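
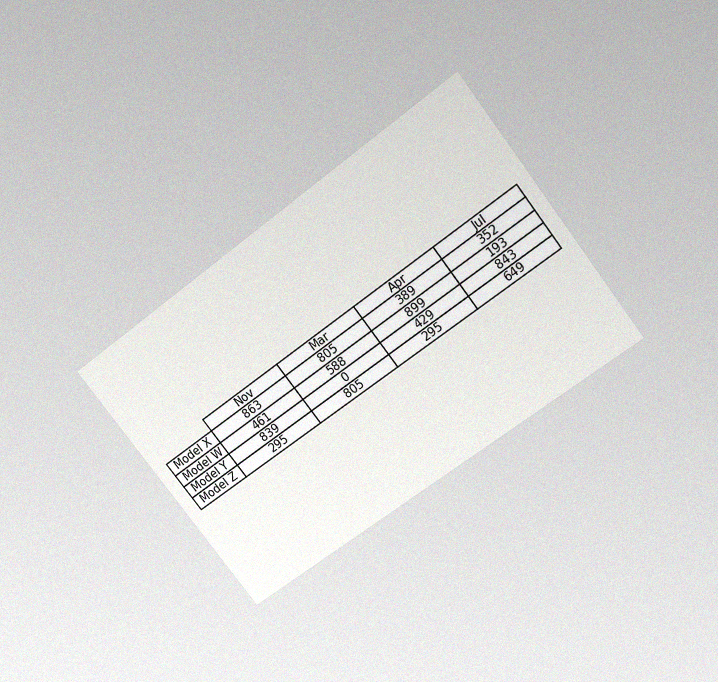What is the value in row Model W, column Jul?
The chart is tilted about 38° counter-clockwise and viewed slightly from above, with some photo noise. The (Model W, Jul) cell reads 193.

193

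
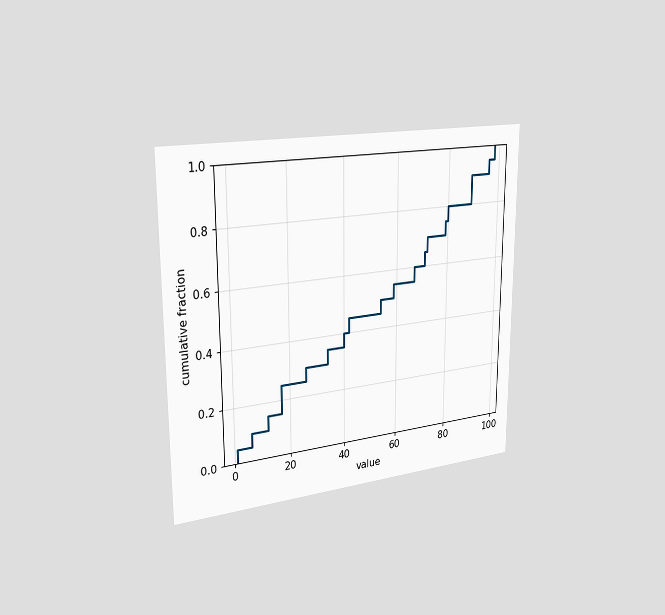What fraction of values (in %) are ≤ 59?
The chart is viewed slightly from the left. At x=59 the ECDF step is at 55%.

55%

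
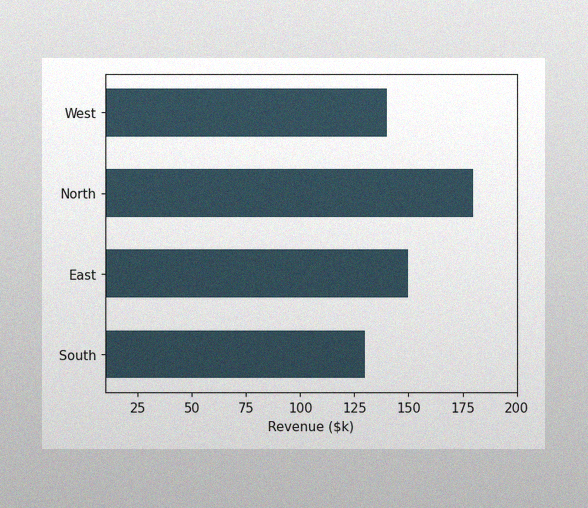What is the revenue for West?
The image has some photo noise and uneven lighting. Reading along the chart's x-axis, the West bar reaches $140k.

$140k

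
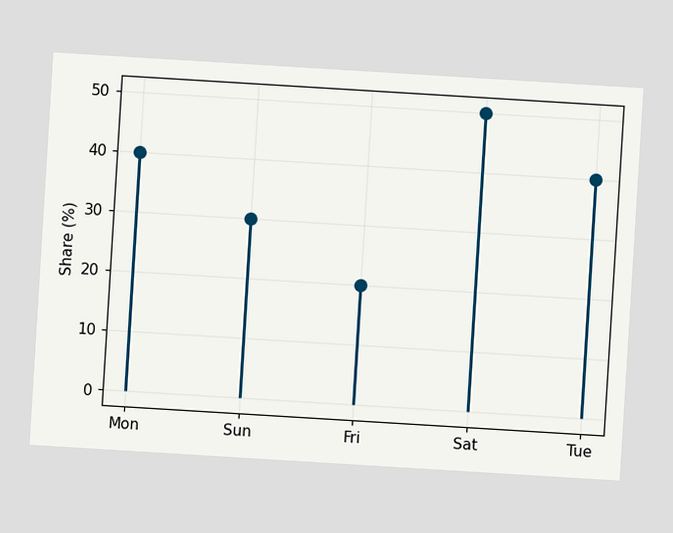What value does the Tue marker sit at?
40%

The chart is tilted about 3° clockwise. The Tue marker sits at 40%.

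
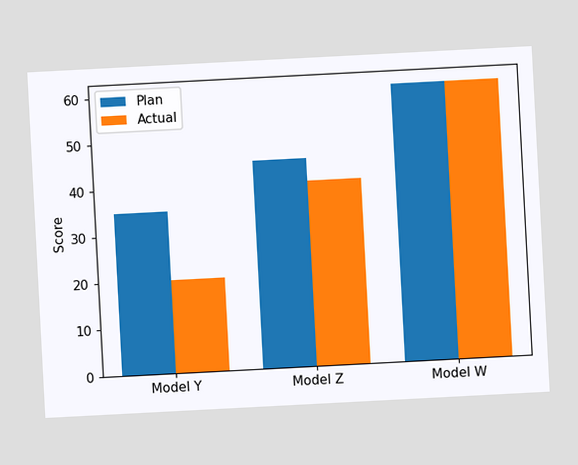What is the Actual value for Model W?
60

The chart is tilted about 3° counter-clockwise. The Actual bar at Model W reaches 60 on the y-axis.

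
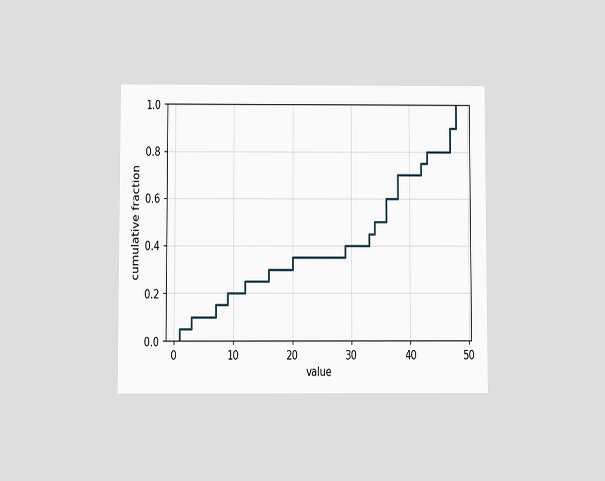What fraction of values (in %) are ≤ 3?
10%

The chart is viewed at a slight angle. At x=3 the ECDF step is at 10%.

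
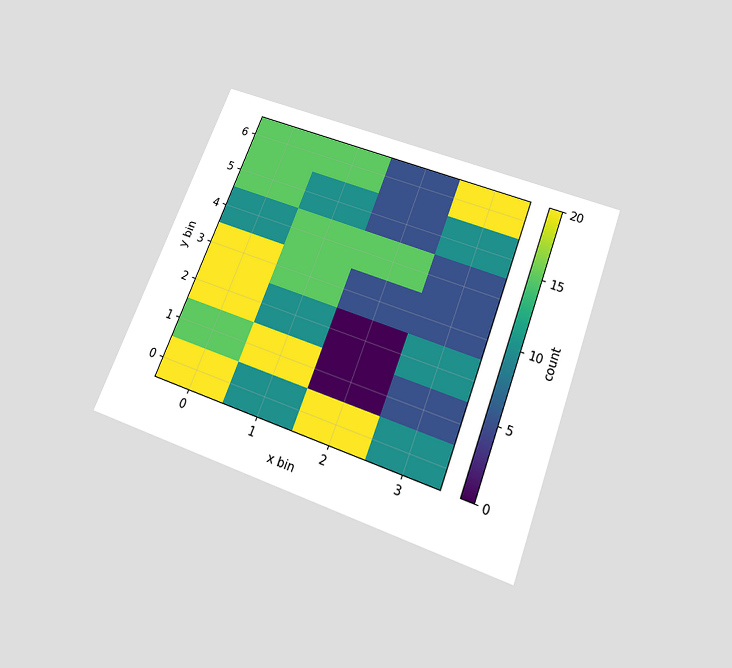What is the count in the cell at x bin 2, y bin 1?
0

The chart is tilted about 21° clockwise and viewed slightly from below. Matching the cell (2, 1) against the colorbar gives 0.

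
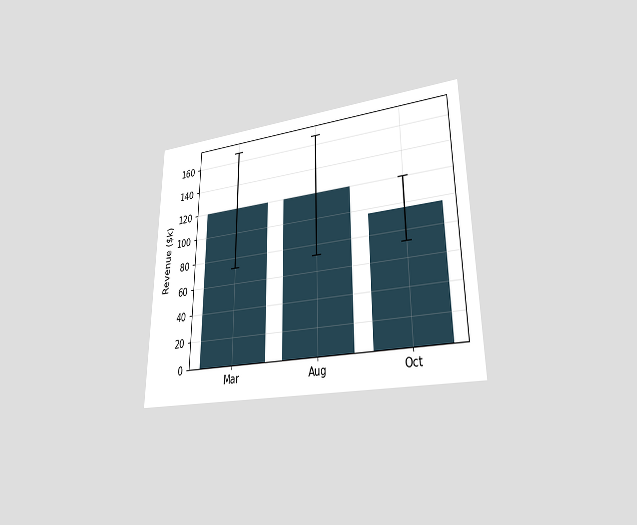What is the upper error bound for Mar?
$168k

The chart is viewed at a slight angle. The Mar bar's upper whisker reaches $168k.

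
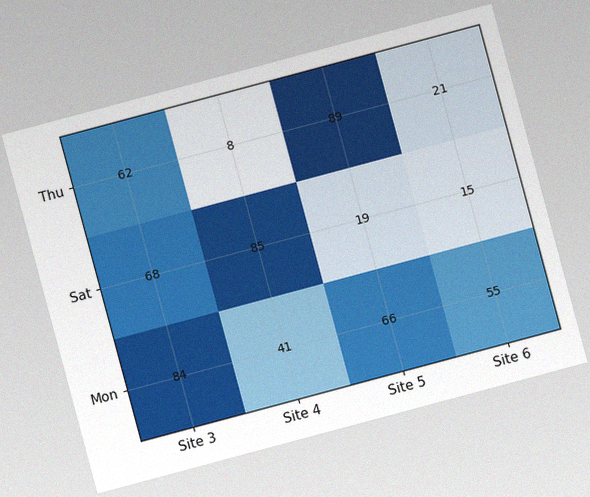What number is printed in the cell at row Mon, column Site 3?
The chart is tilted about 15° counter-clockwise, with some photo noise. The (Mon, Site 3) cell reads 84.

84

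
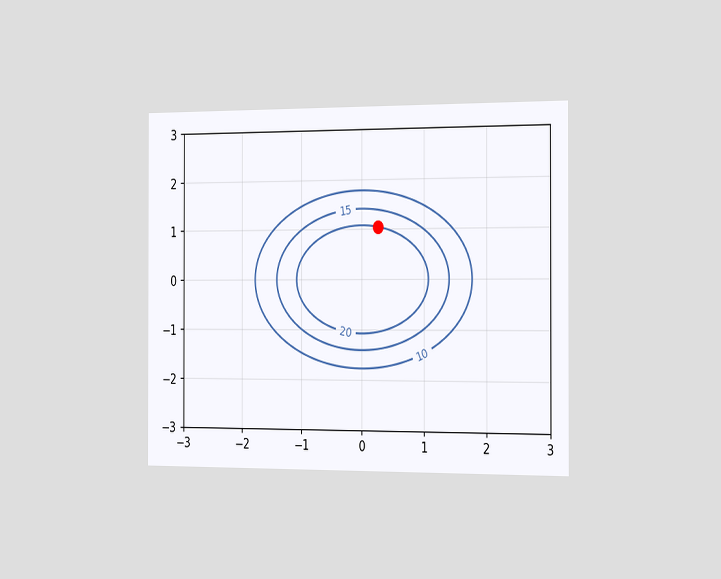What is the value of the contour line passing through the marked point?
20

The chart is viewed slightly from the right. The marked point sits on the contour labelled 20.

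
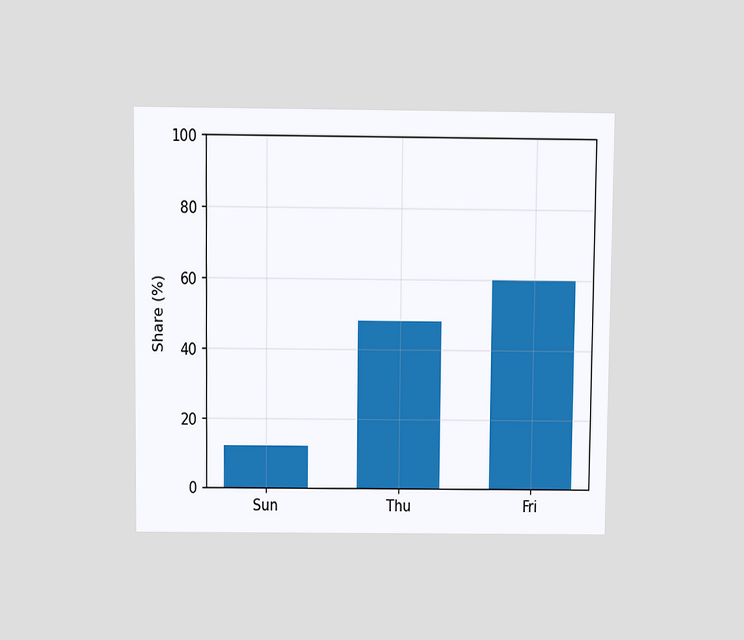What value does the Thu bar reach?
The chart is viewed slightly from above. Reading along the chart's y-axis, the Thu bar reaches 48%.

48%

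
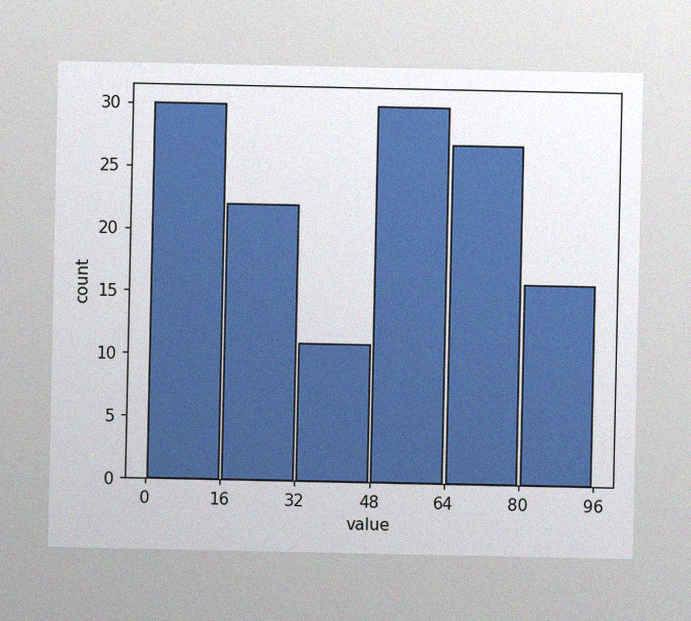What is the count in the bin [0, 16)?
30

The image has some photo noise and uneven lighting. The [0, 16) bin has height 30.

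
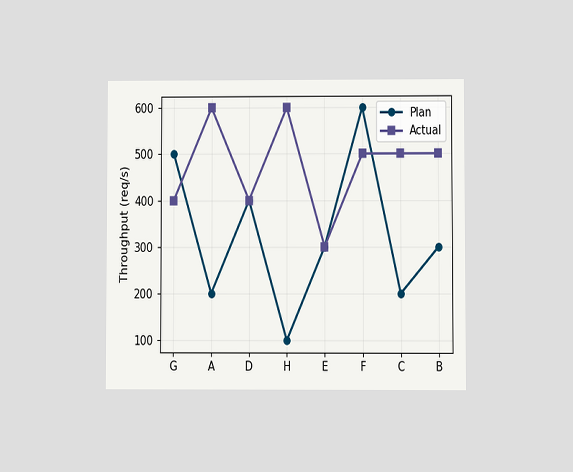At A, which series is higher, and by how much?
The chart is viewed at a slight angle. At A, Actual sits above the other line by 400req/s.

Actual, by 400req/s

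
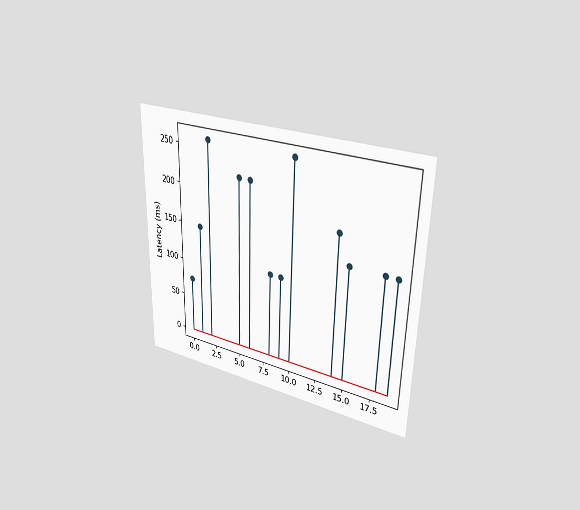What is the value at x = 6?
222ms

The chart is viewed at a slight angle. The stem at x=6 reaches 222ms.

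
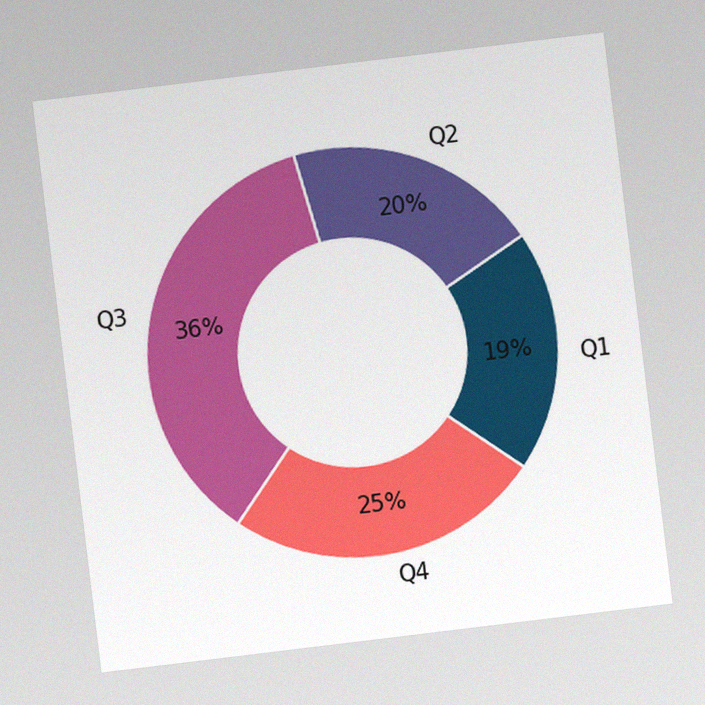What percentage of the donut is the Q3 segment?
The chart is tilted about 7° counter-clockwise, with some photo noise. The Q3 segment takes up 36% of the ring.

36%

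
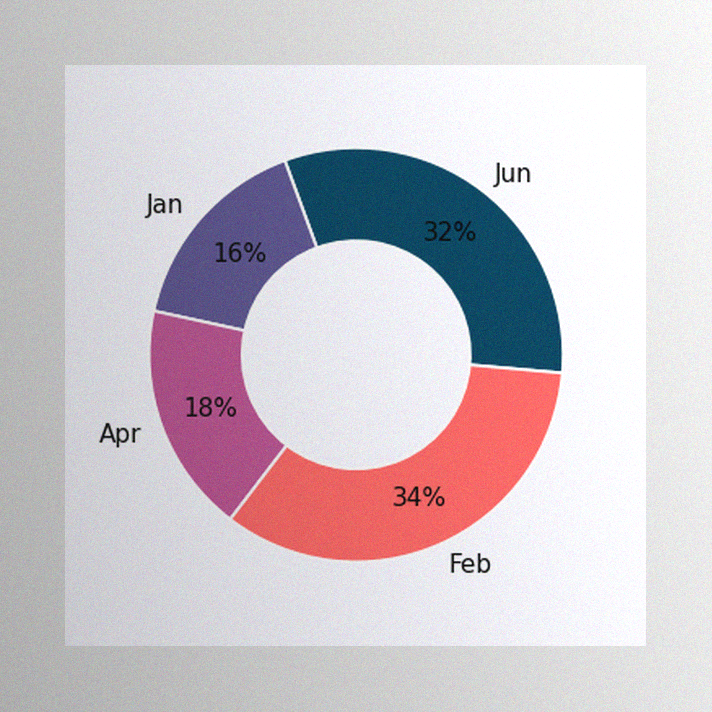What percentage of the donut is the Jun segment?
The image has some photo noise and uneven lighting. The Jun segment takes up 32% of the ring.

32%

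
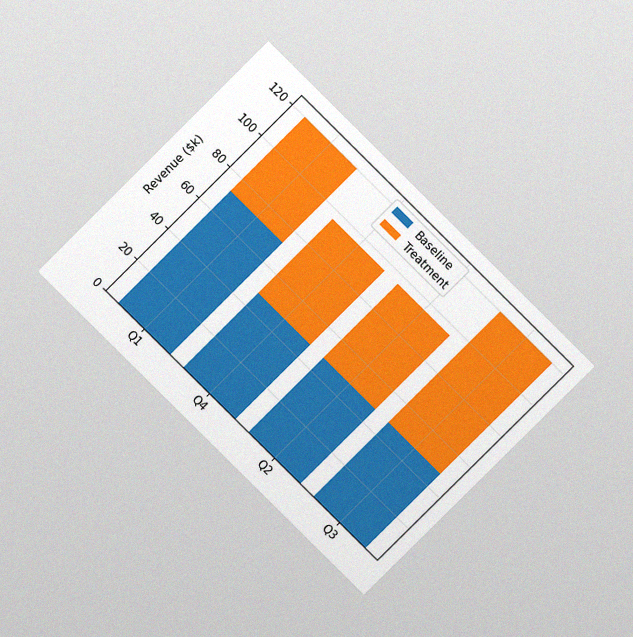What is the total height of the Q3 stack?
$120k

The chart is tilted about 45° clockwise and viewed at a slight angle, with some photo noise. The Q3 stack's top reaches $120k on the y-axis.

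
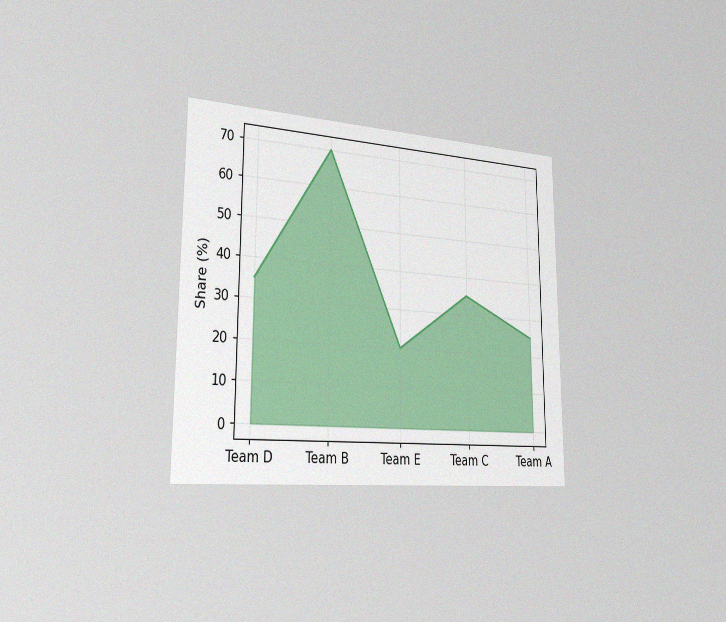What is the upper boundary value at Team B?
The chart is viewed slightly from the left, with some photo noise. At Team B the upper boundary is at 70%.

70%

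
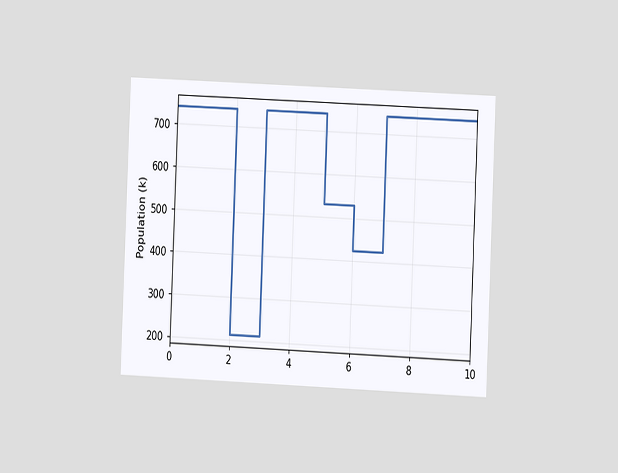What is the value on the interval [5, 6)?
530k

The chart is tilted about 2° clockwise and viewed at a slight angle. On [5, 6) the step sits at 530k.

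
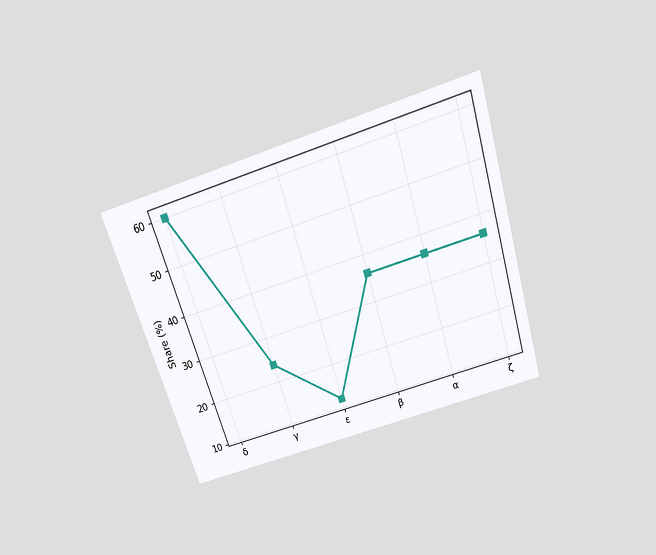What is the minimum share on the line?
12%

The chart is tilted about 18° counter-clockwise and viewed slightly from above. The lowest point is at ε, and reading across to the y-axis gives 12%.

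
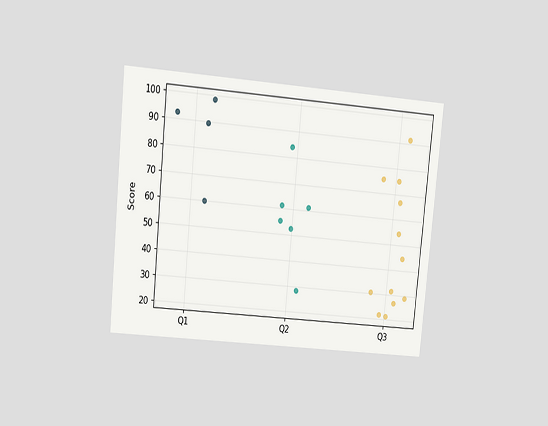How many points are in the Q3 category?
The chart is tilted about 6° clockwise and viewed at a slight angle. Counting the markers in the Q3 column gives 12.

12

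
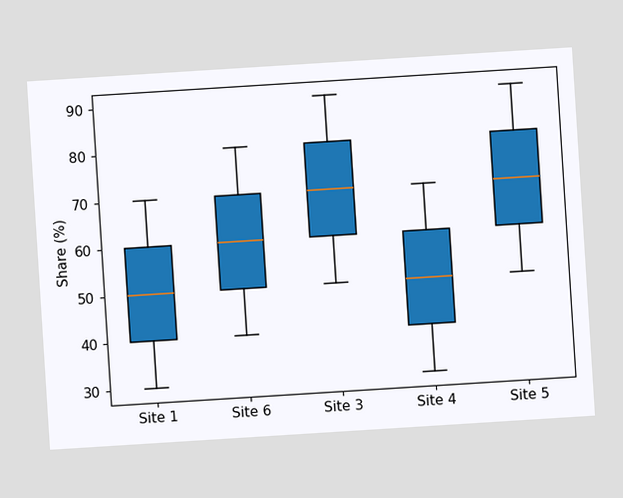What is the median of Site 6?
The chart is tilted about 4° counter-clockwise. The median line in the Site 6 box sits at 60%.

60%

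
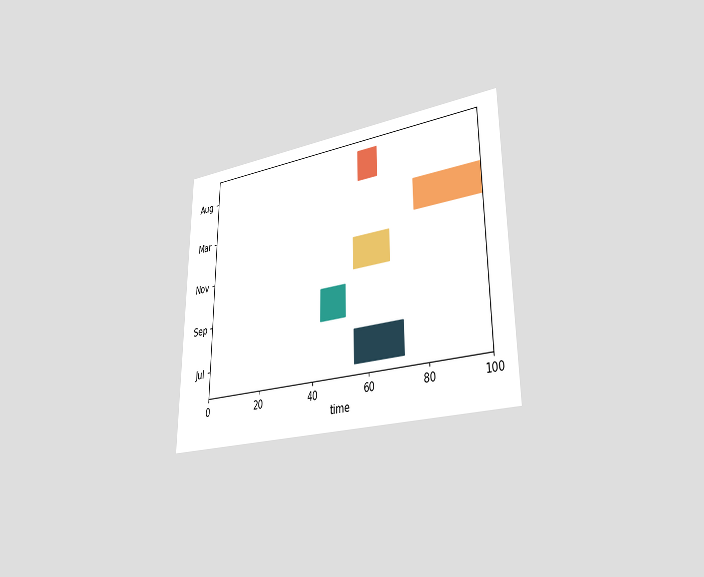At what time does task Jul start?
The chart is viewed slightly from the right. The Jul bar begins at t=55.

55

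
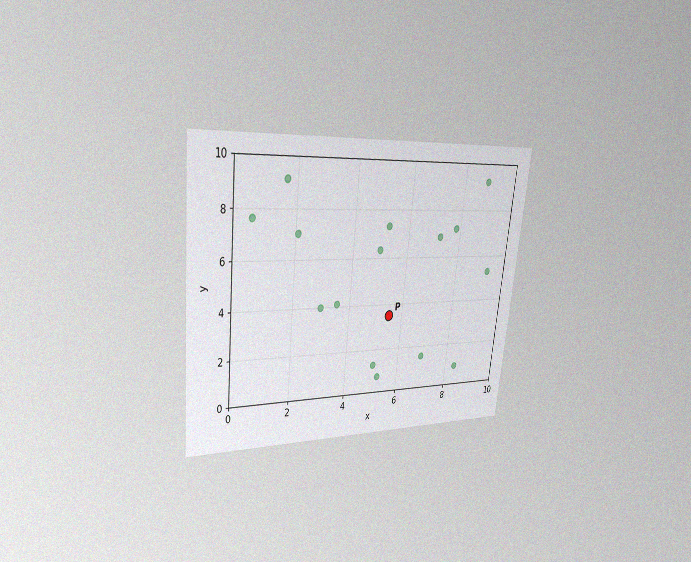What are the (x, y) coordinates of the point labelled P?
(5.5, 3.5)

The chart is tilted about 6° clockwise and viewed slightly from the left, with some photo noise. Following the gridlines from P to each axis, P sits at (5.5, 3.5).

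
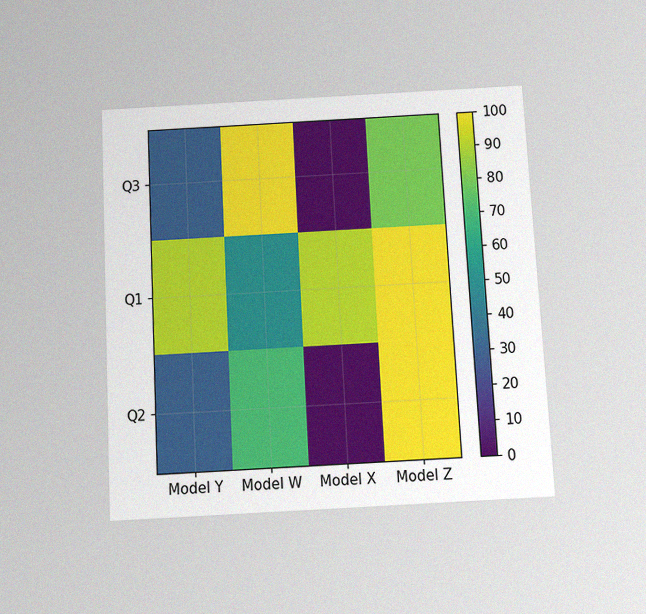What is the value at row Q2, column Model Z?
The chart is tilted about 3° counter-clockwise and viewed slightly from below, with some photo noise. Matching cell (Q2, Model Z) against the colorbar gives 100.

100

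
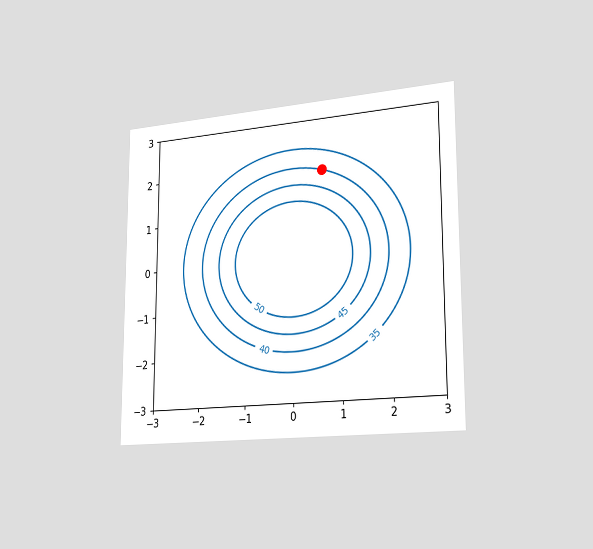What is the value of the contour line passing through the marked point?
The chart is viewed slightly from the right. The marked point sits on the contour labelled 40.

40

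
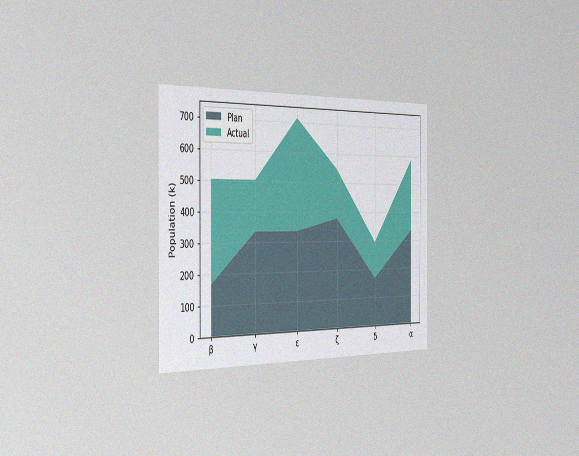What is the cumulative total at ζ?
546k

The chart is viewed slightly from the left, with some photo noise. The stacked total at ζ reaches 546k.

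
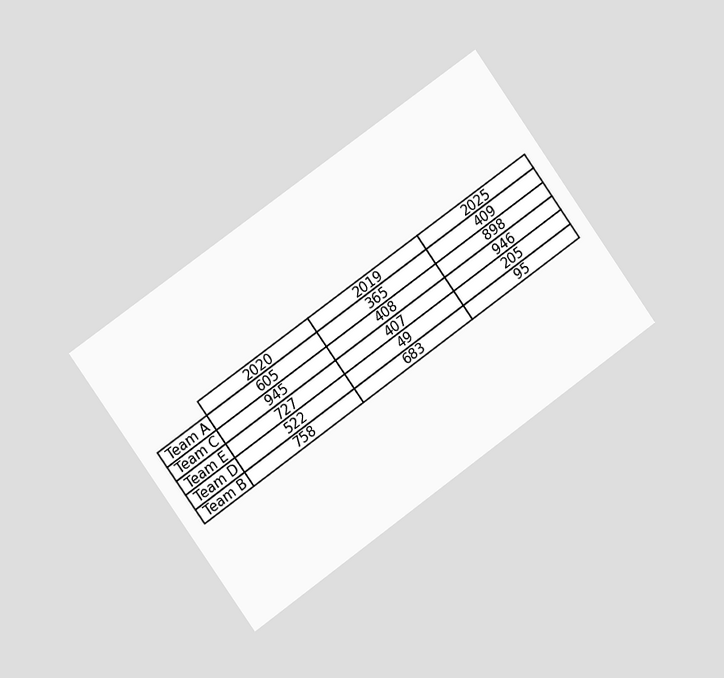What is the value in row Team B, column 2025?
95

The chart is tilted about 35° counter-clockwise and viewed slightly from the left. The (Team B, 2025) cell reads 95.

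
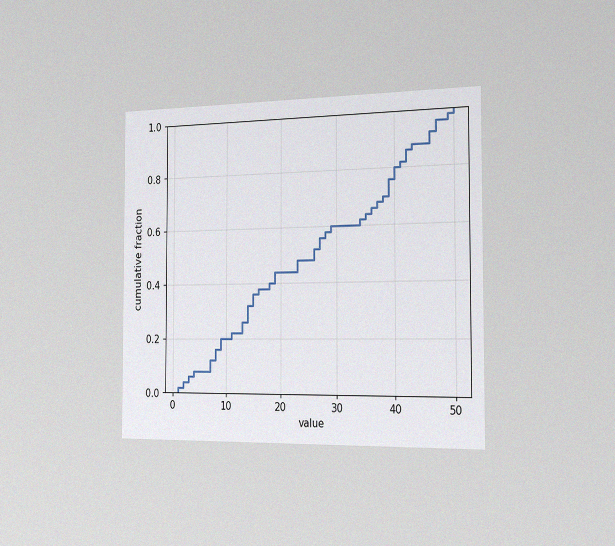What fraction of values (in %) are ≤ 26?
The chart is viewed slightly from the right, with some photo noise. At x=26 the ECDF step is at 52%.

52%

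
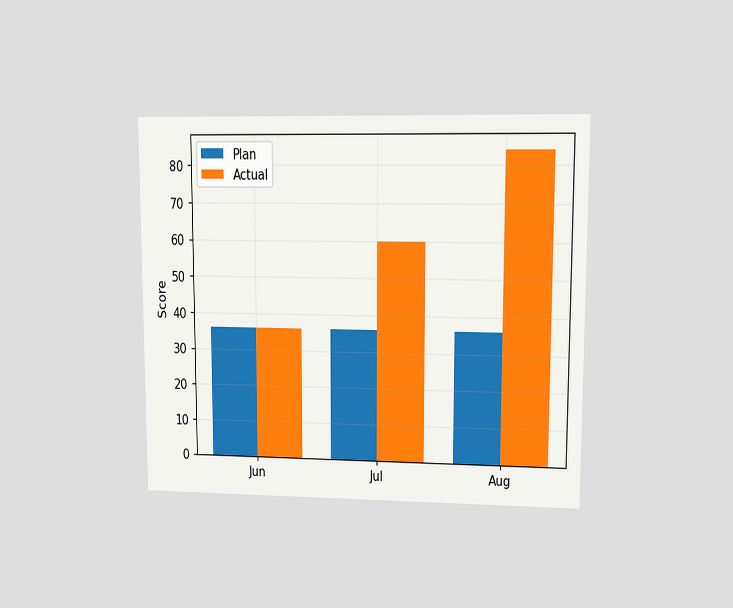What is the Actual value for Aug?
The chart is viewed at a slight angle. The Actual bar at Aug reaches 84 on the y-axis.

84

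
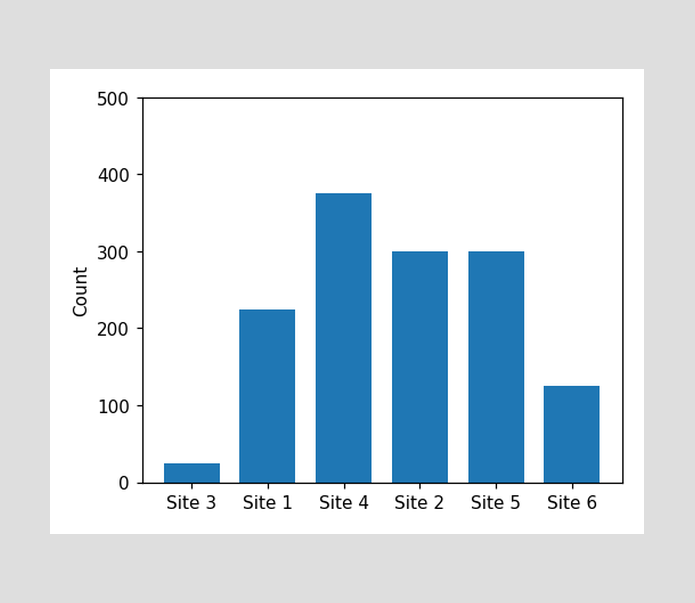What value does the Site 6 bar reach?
125

Reading along the chart's y-axis, the Site 6 bar reaches 125.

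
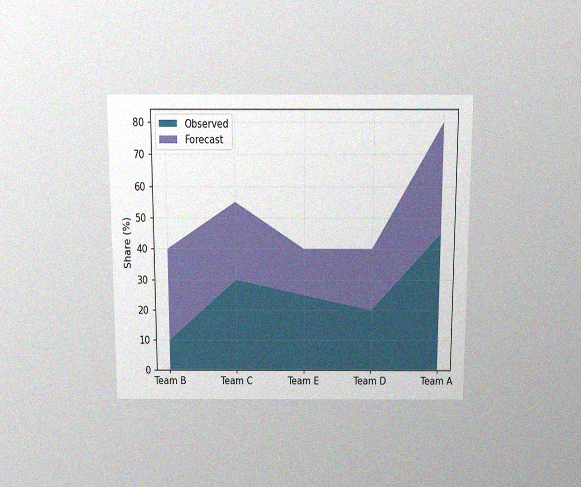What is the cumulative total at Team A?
The chart is viewed slightly from above, with some photo noise. The stacked total at Team A reaches 80%.

80%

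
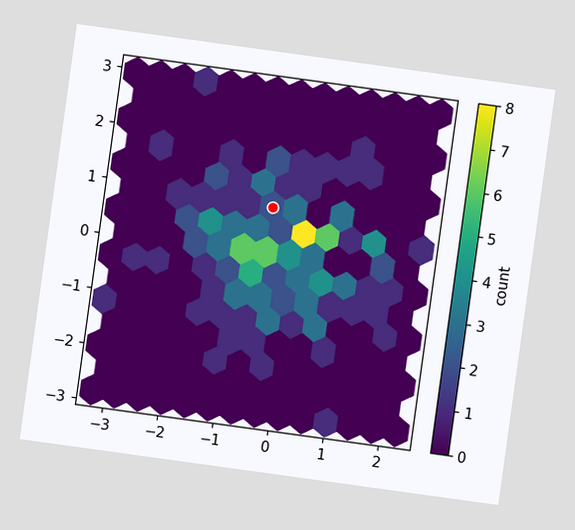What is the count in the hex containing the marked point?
2

The chart is tilted about 8° clockwise. The marked hex reads 2 on the colorbar.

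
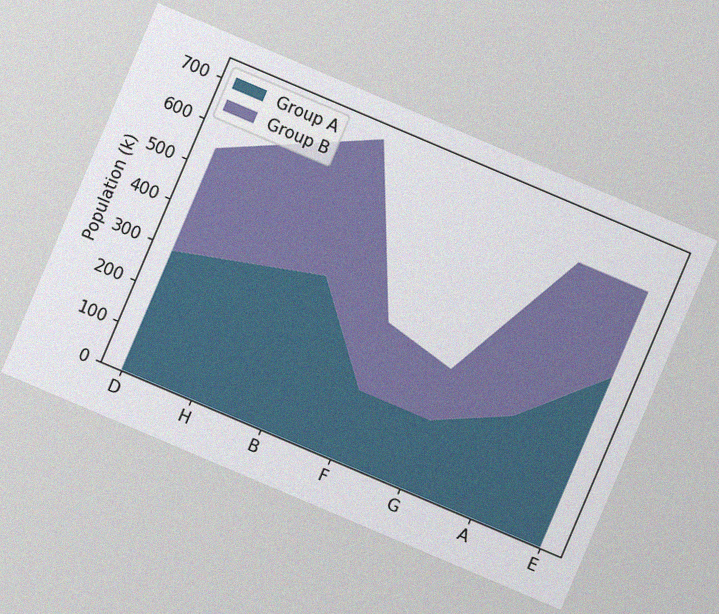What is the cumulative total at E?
630k

The chart is tilted about 23° clockwise, with some photo noise. The stacked total at E reaches 630k.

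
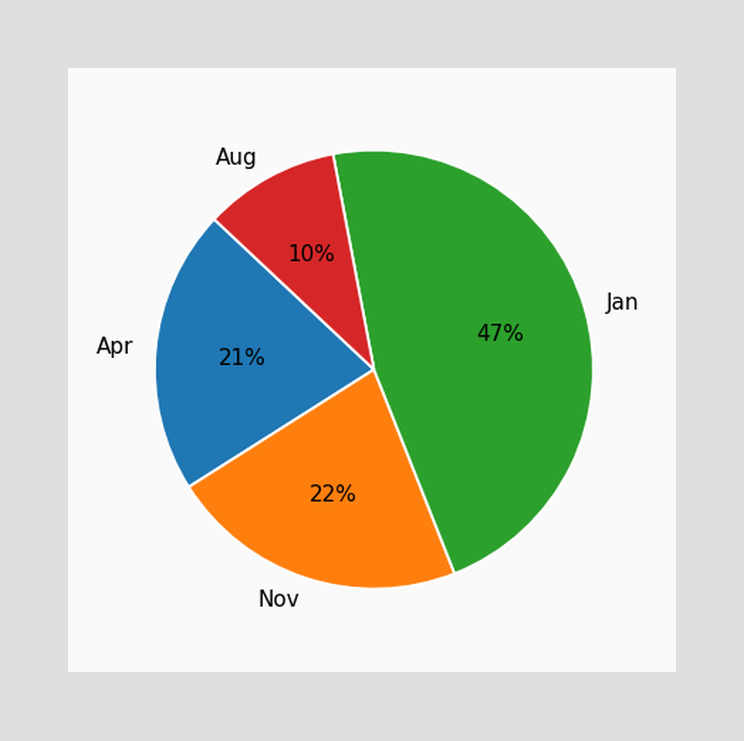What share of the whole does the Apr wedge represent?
The Apr slice takes up 21% of the pie.

21%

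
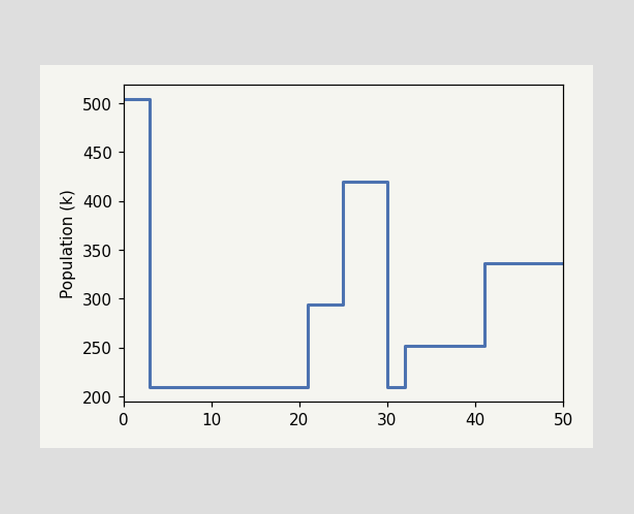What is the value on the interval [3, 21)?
On [3, 21) the step sits at 210k.

210k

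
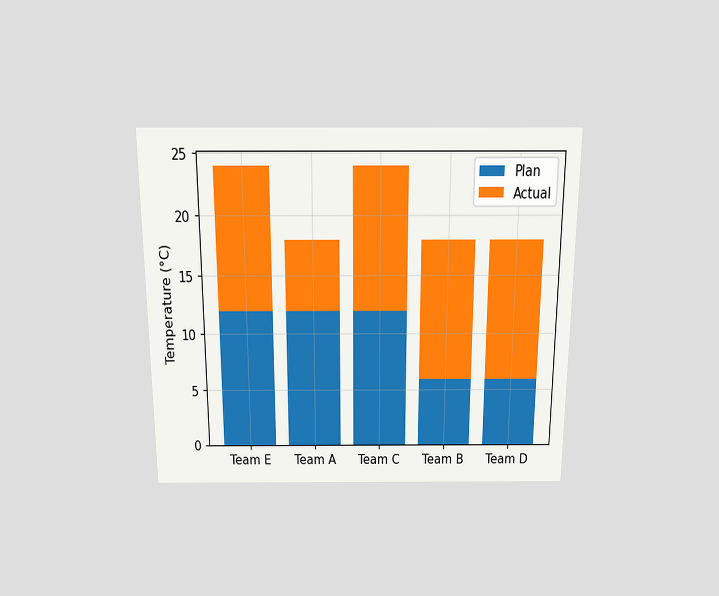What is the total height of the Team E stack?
24°C

The chart is viewed slightly from above. The Team E stack's top reaches 24°C on the y-axis.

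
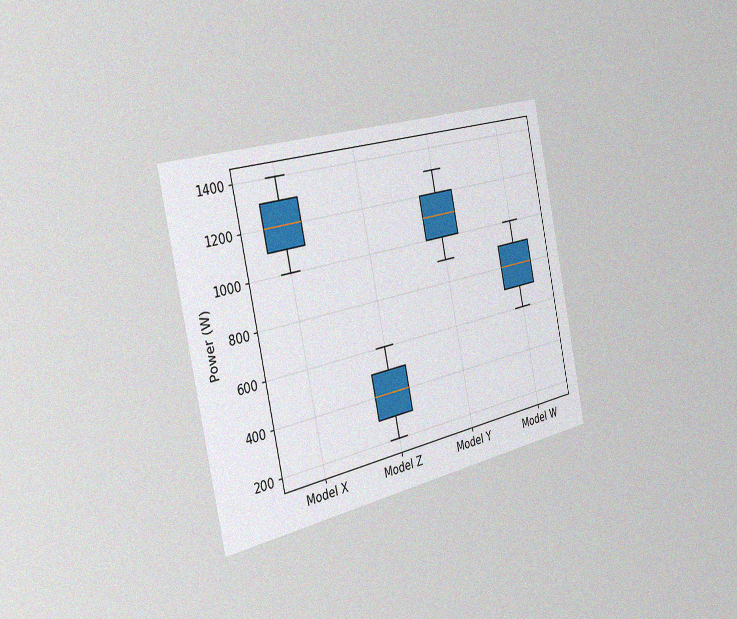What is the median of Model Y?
1100W

The chart is tilted about 12° counter-clockwise and viewed slightly from the left, with some photo noise. The median line in the Model Y box sits at 1100W.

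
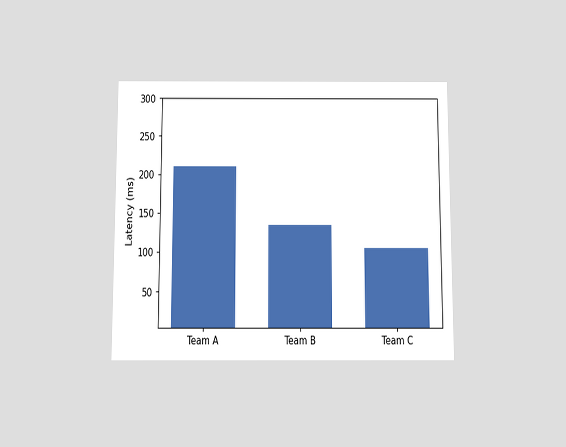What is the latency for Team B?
The chart is viewed slightly from below. Reading along the chart's y-axis, the Team B bar reaches 135ms.

135ms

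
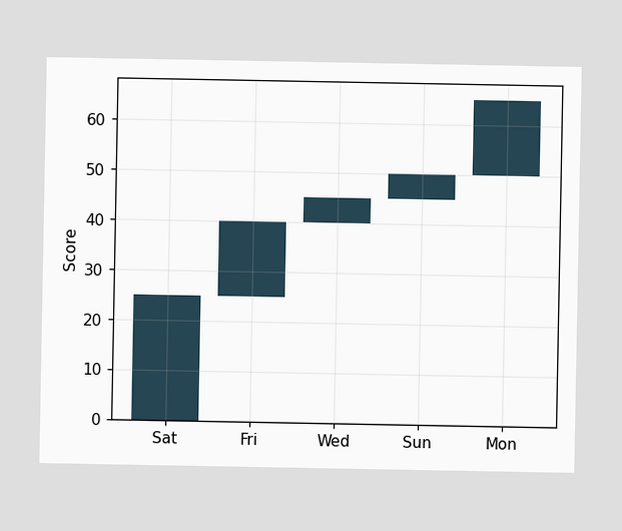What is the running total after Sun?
50

After Sun the running total reaches 50.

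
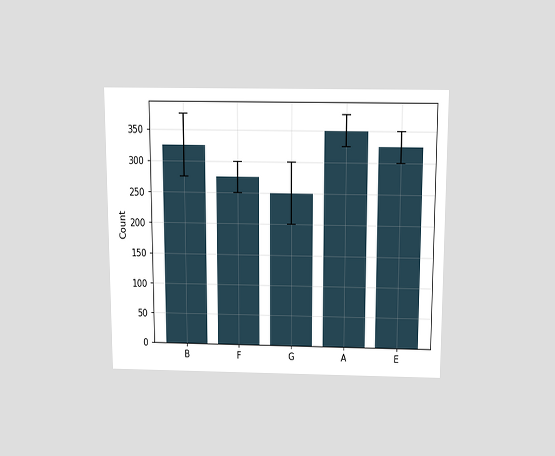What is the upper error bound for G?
300

The chart is viewed slightly from above. The G bar's upper whisker reaches 300.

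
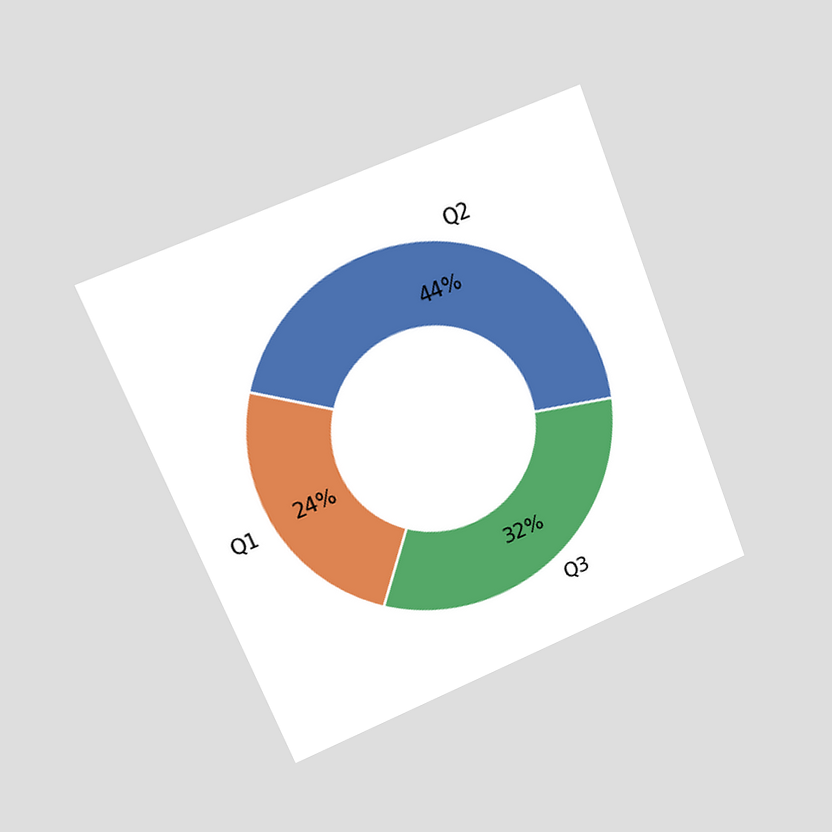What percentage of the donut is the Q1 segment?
24%

The chart is tilted about 22° counter-clockwise and viewed at a slight angle. The Q1 segment takes up 24% of the ring.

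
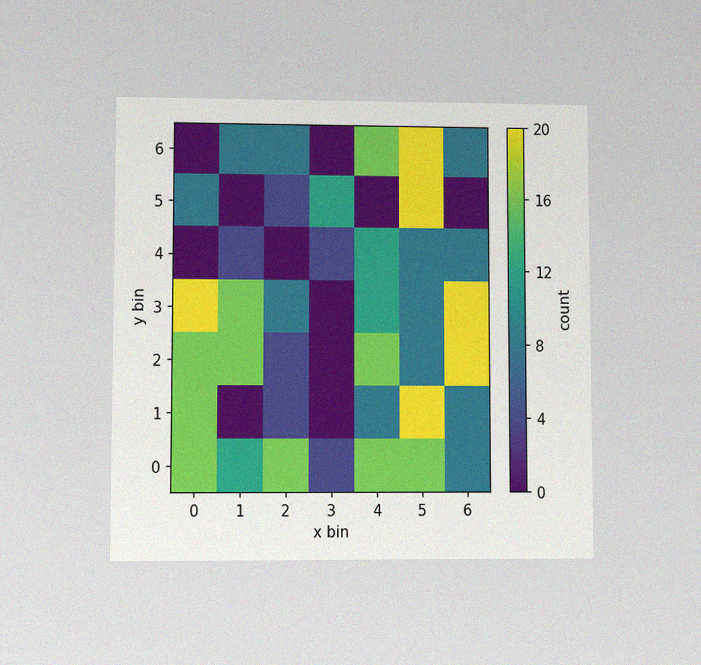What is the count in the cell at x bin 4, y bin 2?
16

The chart is viewed at a slight angle, with some photo noise. Matching the cell (4, 2) against the colorbar gives 16.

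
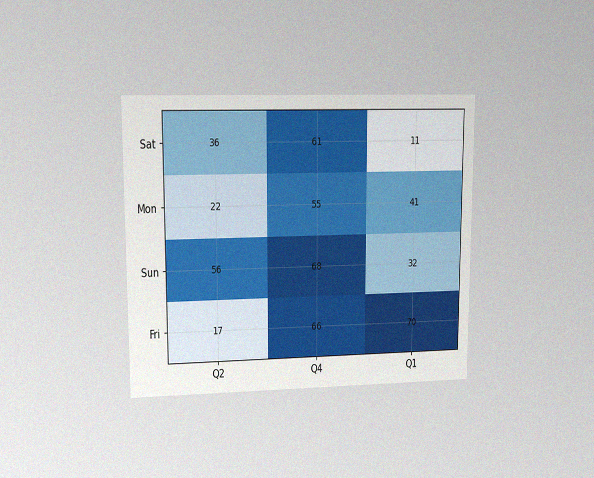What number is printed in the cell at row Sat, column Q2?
The chart is viewed at a slight angle, with some photo noise. The (Sat, Q2) cell reads 36.

36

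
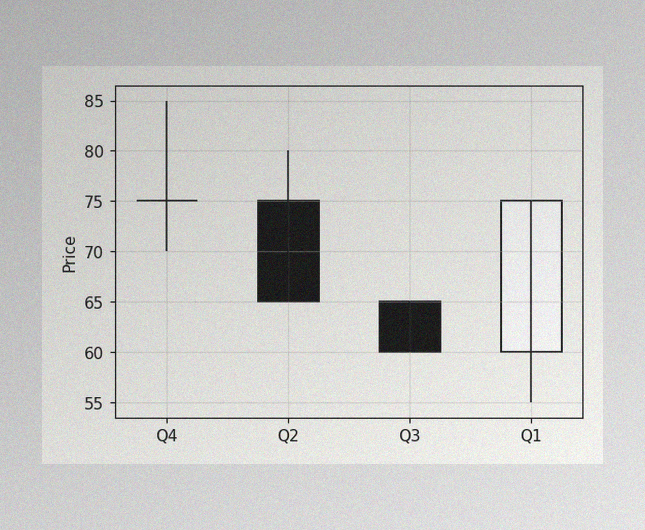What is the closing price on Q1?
75

The image has some photo noise and uneven lighting. The Q1 candle closes at 75.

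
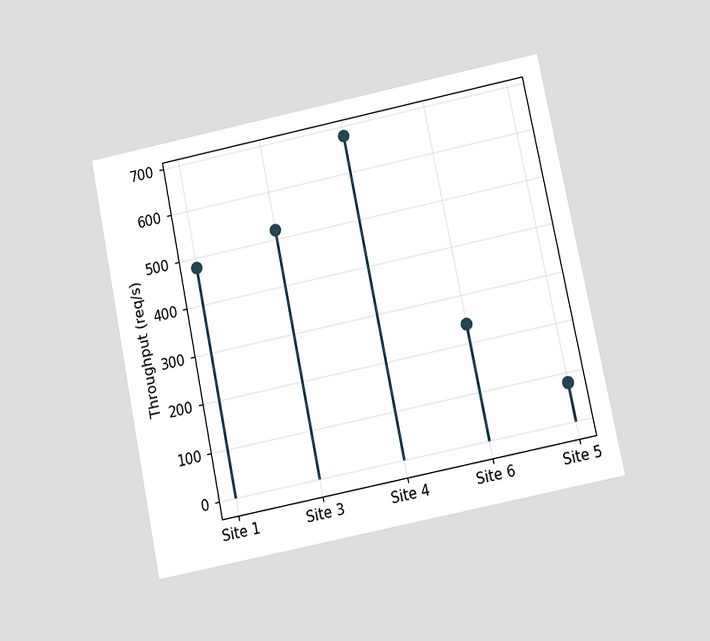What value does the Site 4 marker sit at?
The chart is tilted about 12° counter-clockwise and viewed at a slight angle. The Site 4 marker sits at 680req/s.

680req/s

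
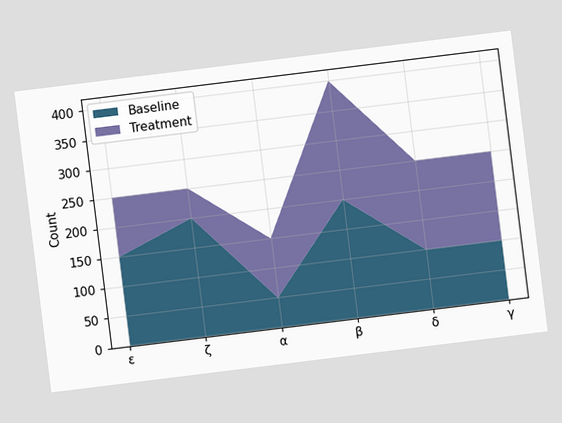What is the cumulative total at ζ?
250

The chart is tilted about 7° counter-clockwise. The stacked total at ζ reaches 250.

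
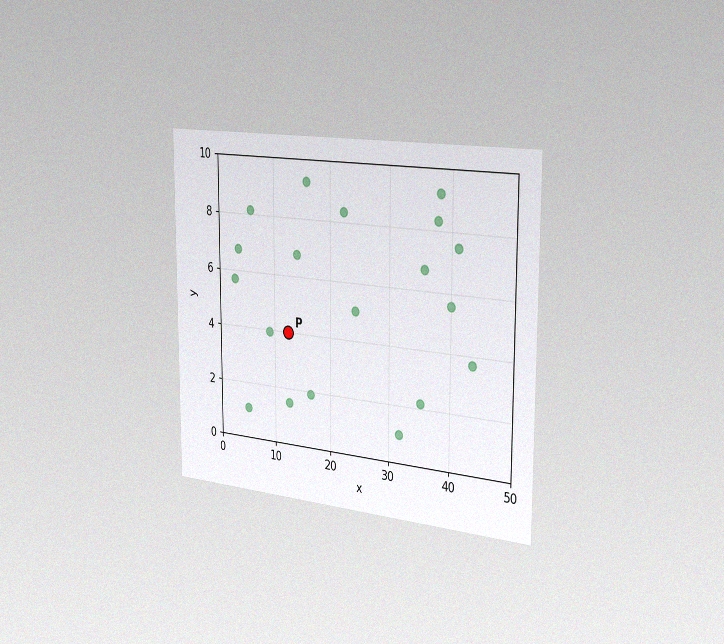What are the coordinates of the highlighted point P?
(12.5, 4)

The chart is viewed slightly from the right, with some photo noise. Following the gridlines from P to each axis, P sits at (12.5, 4).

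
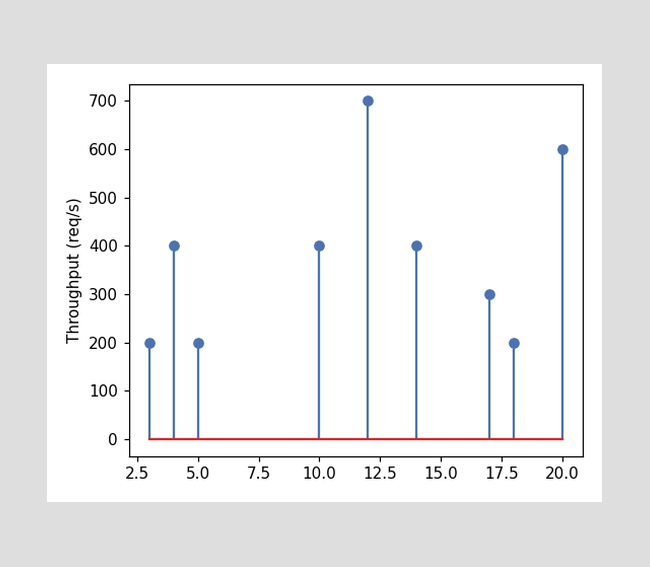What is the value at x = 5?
The stem at x=5 reaches 200req/s.

200req/s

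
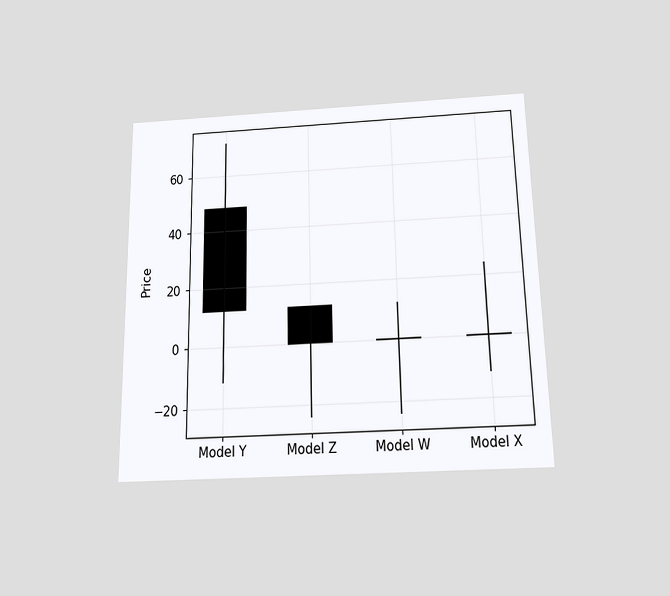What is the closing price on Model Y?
12

The chart is viewed slightly from below. The Model Y candle closes at 12.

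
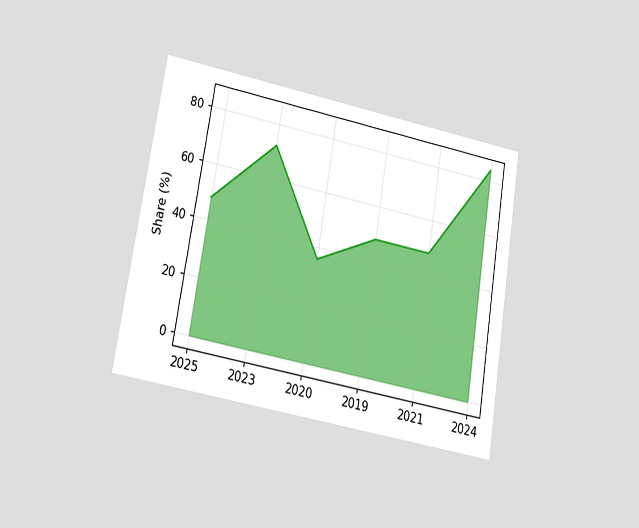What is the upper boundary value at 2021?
The chart is tilted about 9° clockwise and viewed at a slight angle. At 2021 the upper boundary is at 48%.

48%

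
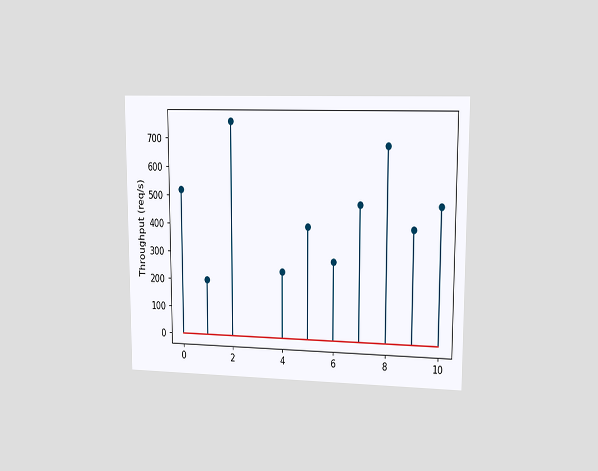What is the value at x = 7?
The chart is viewed at a slight angle. The stem at x=7 reaches 480req/s.

480req/s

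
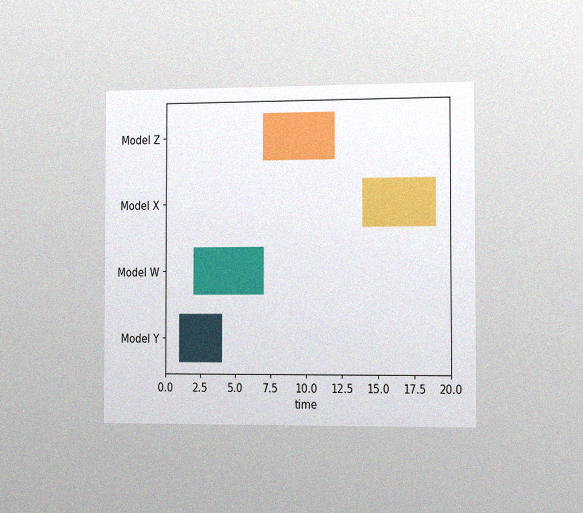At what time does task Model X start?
14

The chart is viewed slightly from the right, with some photo noise. The Model X bar begins at t=14.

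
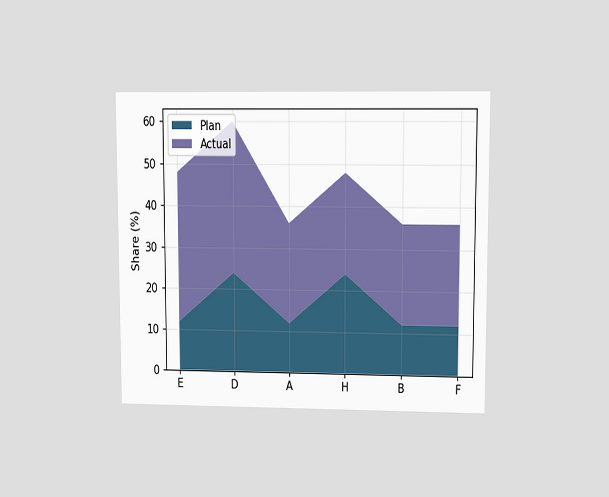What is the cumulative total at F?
The chart is viewed at a slight angle. The stacked total at F reaches 36%.

36%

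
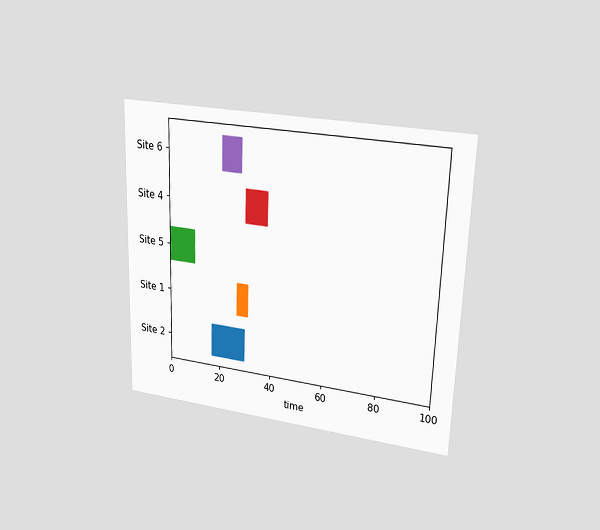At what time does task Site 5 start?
0

The chart is viewed at a slight angle. The Site 5 bar begins at t=0.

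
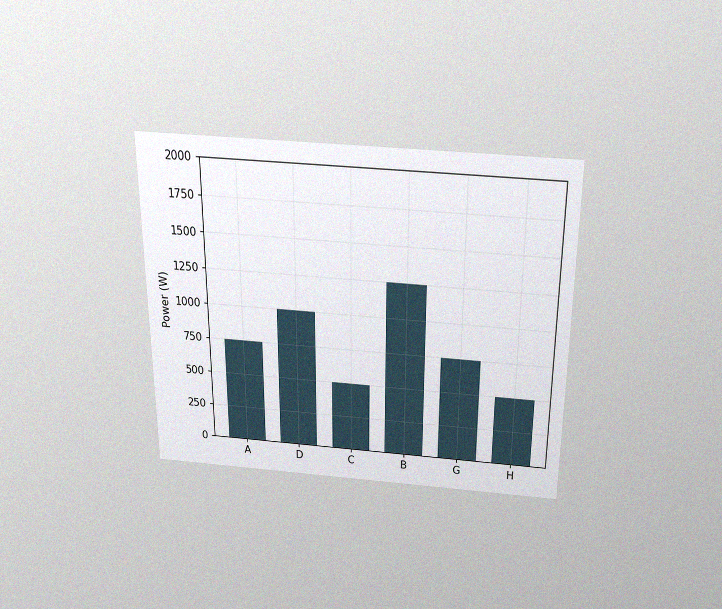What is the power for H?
The chart is viewed slightly from above, with some photo noise. Reading along the chart's y-axis, the H bar reaches 500W.

500W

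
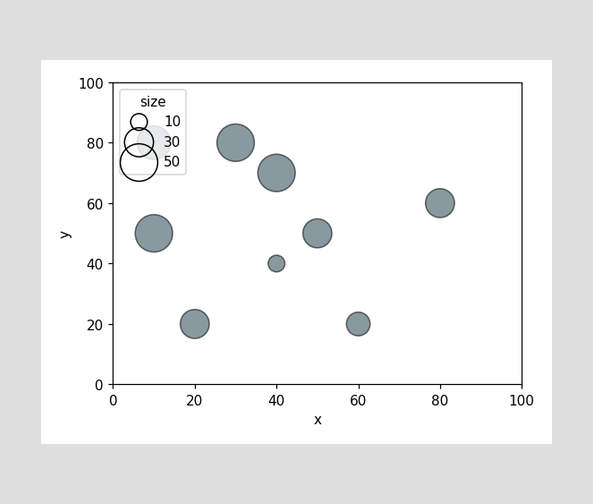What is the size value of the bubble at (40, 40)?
10

Matching the bubble at (40, 40) against the size legend gives 10.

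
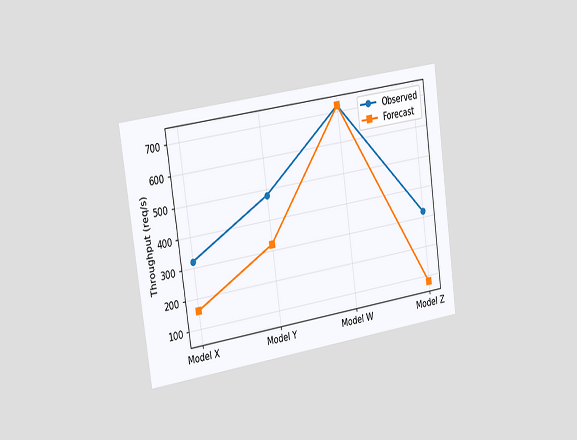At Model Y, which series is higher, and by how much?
The chart is tilted about 8° counter-clockwise and viewed slightly from the left. At Model Y, Observed sits above the other line by 160req/s.

Observed, by 160req/s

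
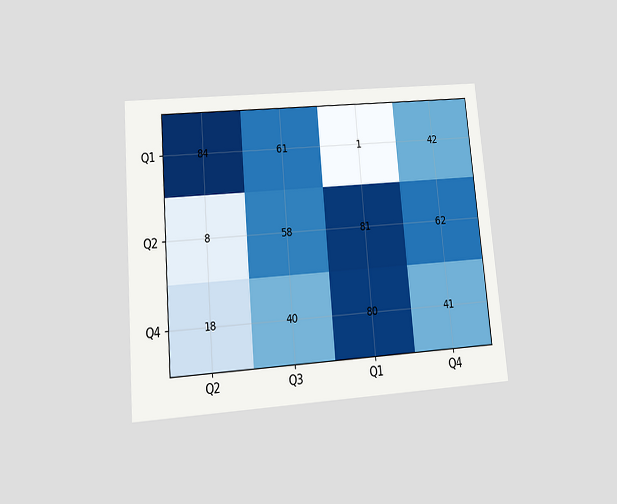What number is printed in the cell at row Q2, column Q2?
The chart is tilted about 5° counter-clockwise and viewed slightly from below. The (Q2, Q2) cell reads 8.

8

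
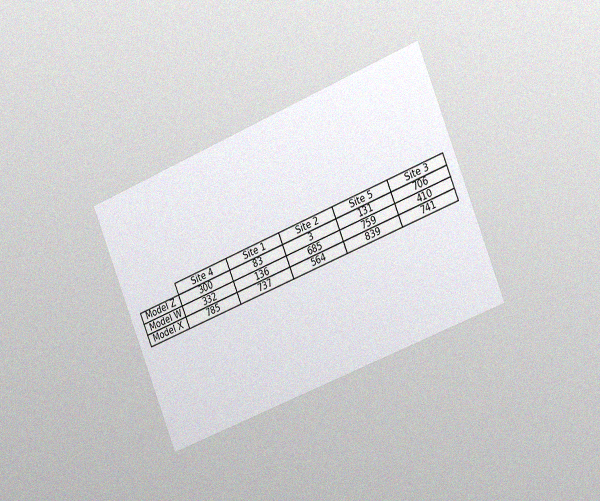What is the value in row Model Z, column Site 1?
83

The chart is tilted about 22° counter-clockwise and viewed slightly from the right, with some photo noise. The (Model Z, Site 1) cell reads 83.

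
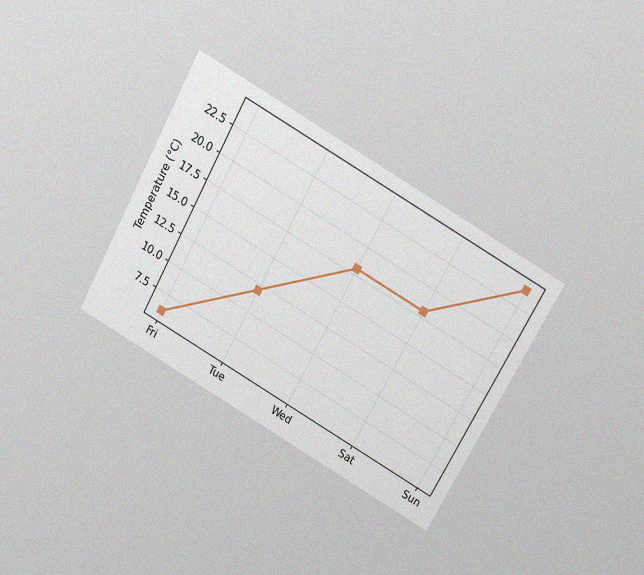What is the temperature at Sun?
24°C

The chart is tilted about 29° clockwise and viewed slightly from above, with some photo noise. At Sun, the line is at 24°C.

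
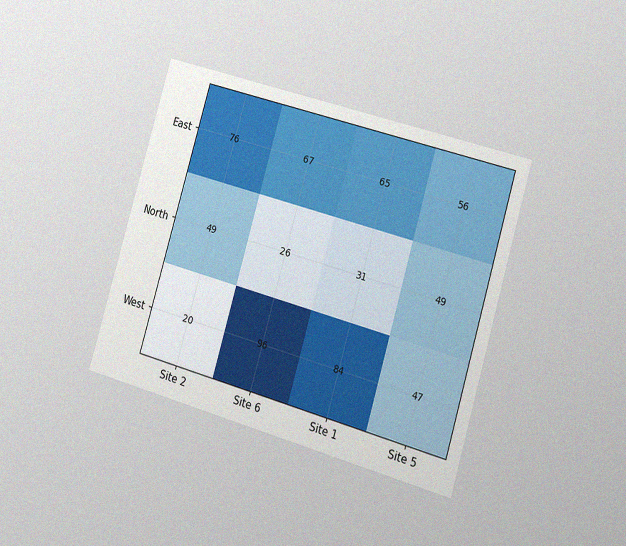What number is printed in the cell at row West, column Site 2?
20

The chart is tilted about 16° clockwise and viewed slightly from the right, with some photo noise. The (West, Site 2) cell reads 20.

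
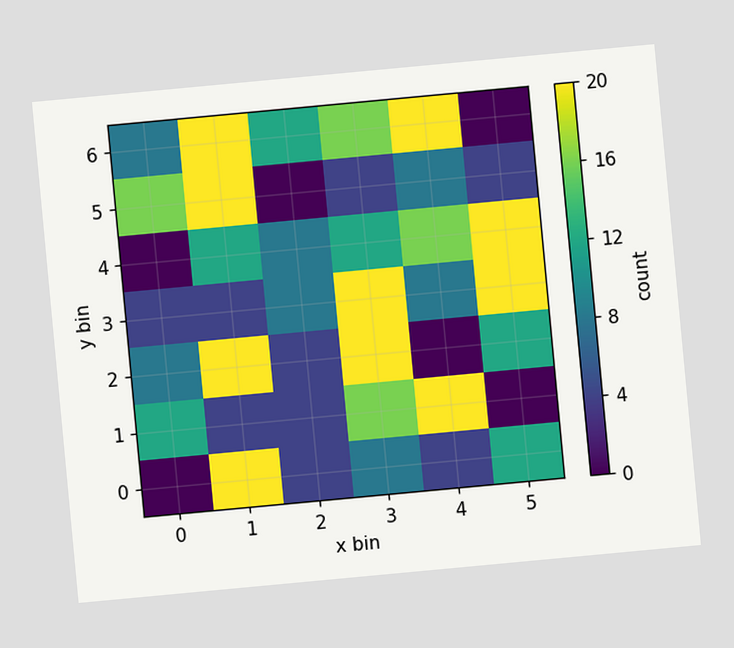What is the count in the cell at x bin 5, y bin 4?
20

The chart is tilted about 5° counter-clockwise. Matching the cell (5, 4) against the colorbar gives 20.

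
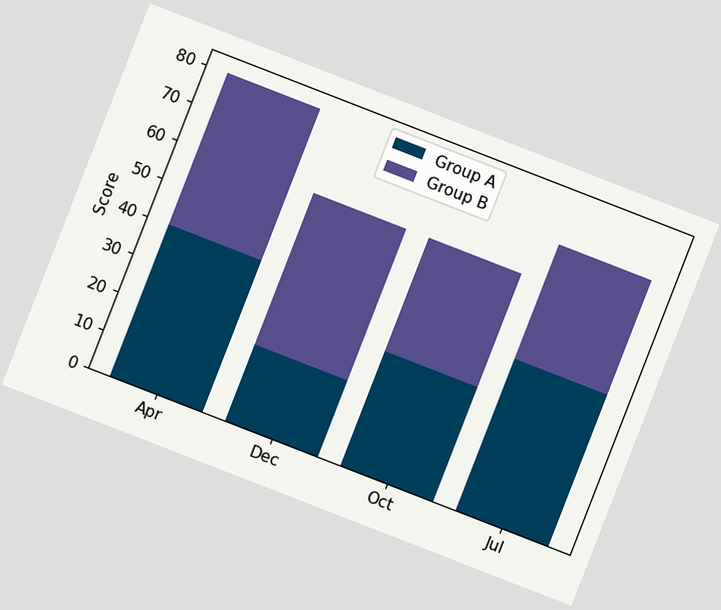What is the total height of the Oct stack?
The chart is tilted about 21° clockwise. The Oct stack's top reaches 60 on the y-axis.

60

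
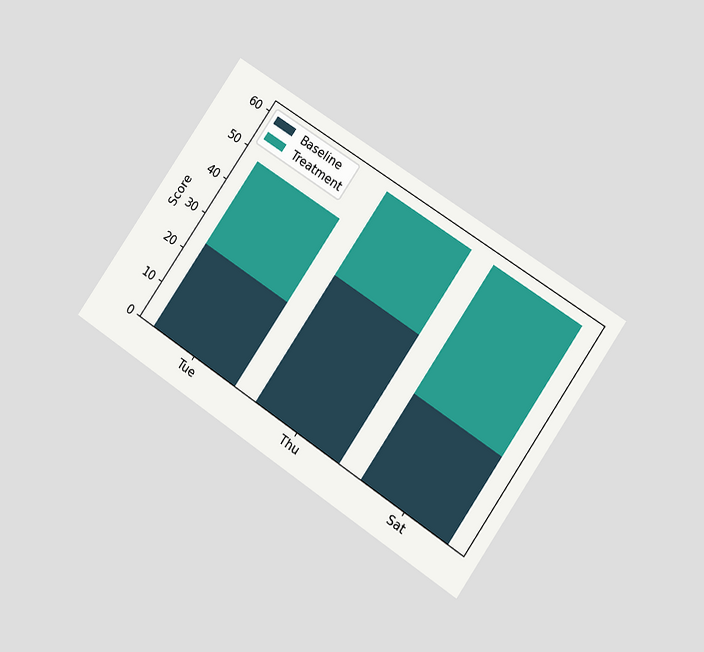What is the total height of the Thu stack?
60

The chart is tilted about 34° clockwise and viewed at a slight angle. The Thu stack's top reaches 60 on the y-axis.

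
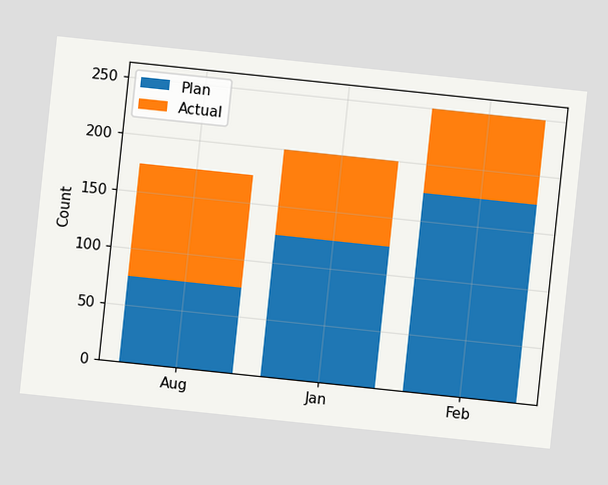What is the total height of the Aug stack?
The chart is tilted about 6° clockwise. The Aug stack's top reaches 175 on the y-axis.

175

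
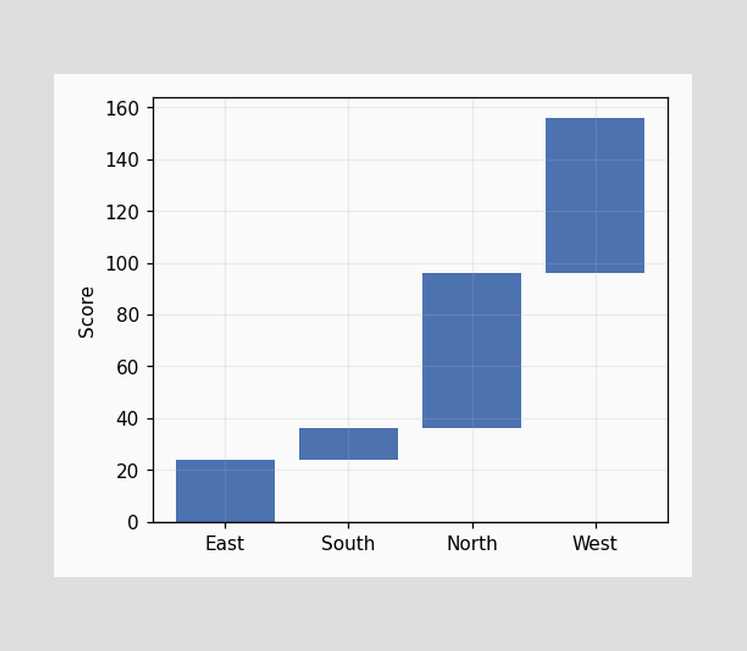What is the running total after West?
After West the running total reaches 156.

156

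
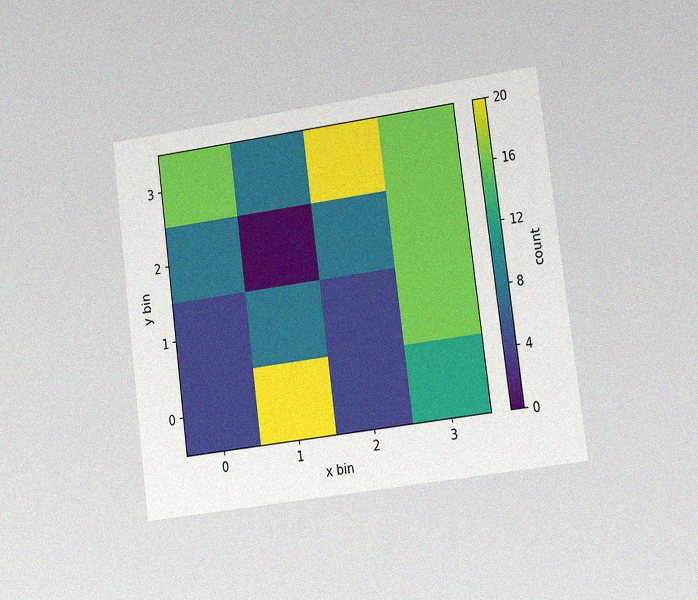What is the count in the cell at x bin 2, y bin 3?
20

The chart is tilted about 7° counter-clockwise and viewed at a slight angle, with some photo noise. Matching the cell (2, 3) against the colorbar gives 20.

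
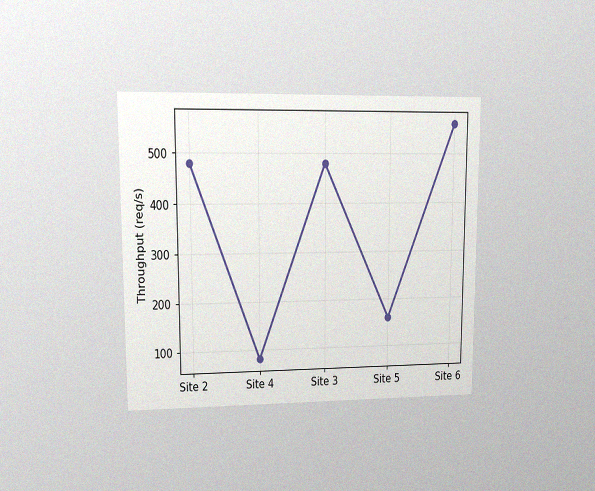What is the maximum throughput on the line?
The chart is viewed at a slight angle, with some photo noise. The highest point is at Site 6, and reading across to the y-axis gives 560req/s.

560req/s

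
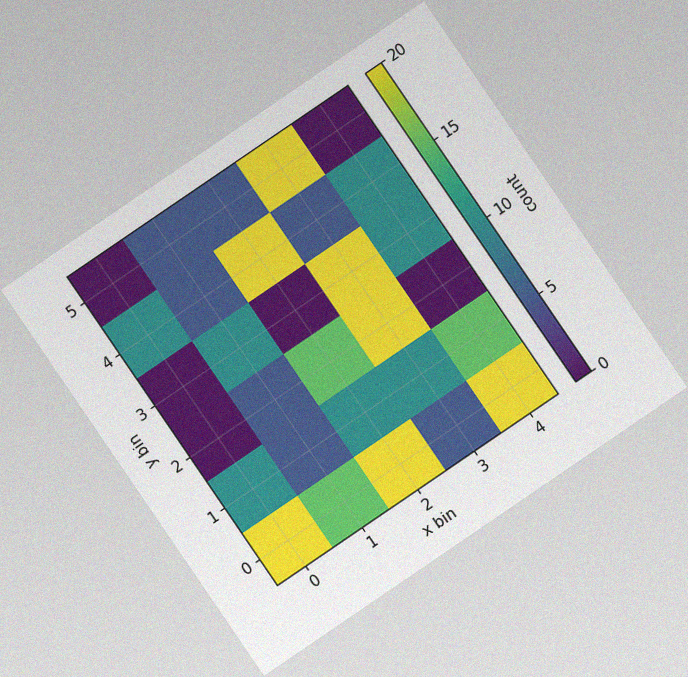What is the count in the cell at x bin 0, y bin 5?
0

The chart is tilted about 34° counter-clockwise, with some photo noise. Matching the cell (0, 5) against the colorbar gives 0.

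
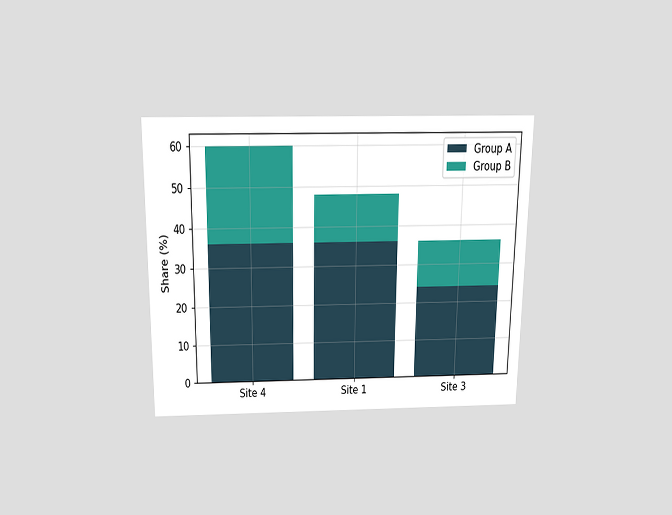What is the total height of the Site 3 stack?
36%

The chart is viewed slightly from above. The Site 3 stack's top reaches 36% on the y-axis.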